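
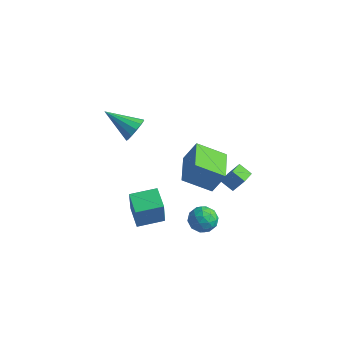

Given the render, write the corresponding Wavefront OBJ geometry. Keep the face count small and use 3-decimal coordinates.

v -1.107 -3.533 -1.968
v -0.945 -3.856 -0.317
v -0.126 -2.418 -1.846
v 0.036 -2.742 -0.195
v -0.136 -4.358 -2.225
v 0.026 -4.682 -0.574
v 0.845 -3.244 -2.103
v 1.007 -3.567 -0.452
v -2.422 -1.146 2.064
v -2.04 -1.549 2.626
v -4.138 -1.474 2.996
v -2.048 -1.125 2.759
v -2.175 -0.707 2.672
v -2.381 -0.429 2.392
v -2.599 -0.378 2.008
v -2.762 -0.572 1.641
v -2.816 -0.947 1.409
v -2.746 -1.386 1.384
v -2.572 -1.749 1.576
v -2.351 -1.92 1.922
v -2.153 -1.846 2.313
v -2.108 2.853 -3.616
v -1.528 3.284 -2.291
v -0.674 3.675 -4.511
v -0.093 4.107 -3.186
v -1.047 1.113 -3.514
v -0.466 1.545 -2.189
v 0.388 1.936 -4.409
v 0.968 2.367 -3.084
v 1.693 -1.882 -2.031
v 2.209 -1.792 -2.689
v 2.691 -2.488 -1.331
v 3.207 -2.398 -1.989
v 2.958 -1.722 -1.554
v 2.341 -1.348 -1.986
v 2.559 -2.932 -2.034
v 1.942 -2.558 -2.466
v 2.745 -2.44 -2.69
v 2.991 -1.693 -2.394
v 1.909 -2.587 -1.626
v 2.155 -1.84 -1.33
v 1.863 -1.784 -2.421
v 3.037 -2.496 -1.599
v 2.89 -2.099 -1.343
v 3.193 -2.046 -1.73
v 1.941 -1.523 -2.008
v 2.244 -1.47 -2.395
v 2.684 -1.429 -1.728
v 2.656 -2.81 -1.625
v 2.959 -2.757 -2.012
v 1.707 -2.234 -2.29
v 2.01 -2.181 -2.677
v 2.216 -2.851 -2.292
v 2.482 -2.112 -2.809
v 3.068 -2.468 -2.398
v 2.687 -2.782 -2.424
v 2.325 -2.562 -2.678
v 2.626 -1.672 -2.635
v 3.213 -2.028 -2.223
v 3.066 -1.632 -1.968
v 2.704 -1.411 -2.222
v 2.941 -2.054 -2.636
v 1.687 -2.252 -1.797
v 2.274 -2.608 -1.385
v 2.196 -2.869 -1.798
v 1.834 -2.648 -2.052
v 1.832 -1.812 -1.622
v 2.418 -2.168 -1.211
v 2.575 -1.718 -1.342
v 2.213 -1.498 -1.596
v 1.959 -2.226 -1.384
v 1.229 1.434 -2.544
v 1.82 1.633 -1.507
v 1.138 2.282 -2.655
v 1.729 2.481 -1.617
v 1.991 1.459 -2.983
v 2.582 1.658 -1.945
v 1.9 2.307 -3.093
v 2.491 2.506 -2.056
f 2 4 1
f 5 2 1
f 1 4 3
f 3 5 1
f 2 8 4
f 6 2 5
f 6 8 2
f 4 8 3
f 7 5 3
f 3 8 7
f 7 6 5
f 8 6 7
f 10 9 12
f 10 12 11
f 12 9 13
f 12 13 11
f 13 9 14
f 13 14 11
f 14 9 15
f 14 15 11
f 15 9 16
f 15 16 11
f 16 9 17
f 16 17 11
f 17 9 18
f 17 18 11
f 18 9 19
f 18 19 11
f 19 9 20
f 19 20 11
f 20 9 21
f 20 21 11
f 21 9 10
f 21 10 11
f 23 25 22
f 26 23 22
f 22 25 24
f 24 26 22
f 23 29 25
f 27 23 26
f 27 29 23
f 25 29 24
f 28 26 24
f 24 29 28
f 28 27 26
f 29 27 28
f 30 67 46
f 67 41 70
f 46 70 35
f 67 70 46
f 30 46 42
f 46 35 47
f 42 47 31
f 46 47 42
f 30 42 51
f 42 31 52
f 51 52 37
f 42 52 51
f 30 51 63
f 51 37 66
f 63 66 40
f 51 66 63
f 30 63 67
f 63 40 71
f 67 71 41
f 63 71 67
f 31 47 58
f 47 35 61
f 58 61 39
f 47 61 58
f 35 70 48
f 70 41 69
f 48 69 34
f 70 69 48
f 41 71 68
f 71 40 64
f 68 64 32
f 71 64 68
f 40 66 65
f 66 37 53
f 65 53 36
f 66 53 65
f 37 52 57
f 52 31 54
f 57 54 38
f 52 54 57
f 33 59 45
f 59 39 60
f 45 60 34
f 59 60 45
f 33 45 43
f 45 34 44
f 43 44 32
f 45 44 43
f 33 43 50
f 43 32 49
f 50 49 36
f 43 49 50
f 33 50 55
f 50 36 56
f 55 56 38
f 50 56 55
f 33 55 59
f 55 38 62
f 59 62 39
f 55 62 59
f 34 60 48
f 60 39 61
f 48 61 35
f 60 61 48
f 32 44 68
f 44 34 69
f 68 69 41
f 44 69 68
f 36 49 65
f 49 32 64
f 65 64 40
f 49 64 65
f 38 56 57
f 56 36 53
f 57 53 37
f 56 53 57
f 39 62 58
f 62 38 54
f 58 54 31
f 62 54 58
f 73 75 72
f 76 73 72
f 72 75 74
f 74 76 72
f 73 79 75
f 77 73 76
f 77 79 73
f 75 79 74
f 78 76 74
f 74 79 78
f 78 77 76
f 79 77 78



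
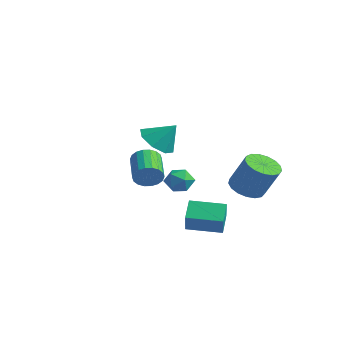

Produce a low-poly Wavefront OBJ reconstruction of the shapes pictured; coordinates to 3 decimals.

v -2.144 1.706 -1.379
v -1.364 1.54 -1.522
v -2.456 0.46 -1.638
v -1.676 0.294 -1.781
v -1.922 0.463 -1.028
v -1.73 1.233 -0.869
v -2.09 0.767 -2.291
v -1.898 1.537 -2.132
v -1.331 0.96 -2.086
v -1.228 0.772 -1.306
v -2.592 1.228 -1.854
v -2.489 1.04 -1.074
v 2.161 1.635 -0.947
v 2.977 1.418 -1.337
v 3.835 1.668 0.317
v 3.019 1.885 0.707
v 2.948 1.859 -1.389
v 3.806 2.109 0.265
v 2.739 2.249 -1.339
v 3.597 2.499 0.315
v 2.398 2.498 -1.2
v 3.255 2.748 0.454
v 2.002 2.55 -1.003
v 2.86 2.799 0.652
v 1.643 2.392 -0.792
v 2.5 2.641 0.862
v 1.402 2.06 -0.618
v 2.26 2.31 1.036
v 1.336 1.632 -0.519
v 2.193 1.881 1.136
v 1.458 1.204 -0.518
v 2.316 1.453 1.137
v 1.742 0.875 -0.615
v 2.599 1.124 1.039
v 2.121 0.72 -0.788
v 2.979 0.969 0.866
v 2.51 0.775 -0.998
v 3.368 1.024 0.656
v 2.819 1.027 -1.196
v 3.676 1.276 0.458
v -1.908 -0.909 -0.873
v -1.459 -0.639 -0.322
v -2.744 0.259 0.284
v -3.192 -0.011 -0.267
v -1.418 -0.413 -0.57
v -2.703 0.485 0.036
v -1.474 -0.285 -0.878
v -2.759 0.613 -0.272
v -1.616 -0.28 -1.185
v -2.9 0.617 -0.579
v -1.815 -0.401 -1.43
v -3.1 0.497 -0.825
v -2.033 -0.621 -1.565
v -3.318 0.276 -0.959
v -2.226 -0.899 -1.563
v -3.511 -0.002 -0.957
v -2.356 -1.179 -1.424
v -3.641 -0.281 -0.818
v -2.397 -1.405 -1.176
v -3.682 -0.507 -0.57
v -2.341 -1.533 -0.868
v -3.626 -0.635 -0.262
v -2.2 -1.537 -0.561
v -3.484 -0.64 0.045
v -2 -1.417 -0.315
v -3.285 -0.519 0.29
v -1.782 -1.196 -0.181
v -3.067 -0.299 0.425
v -1.589 -0.918 -0.183
v -2.874 -0.021 0.423
v 0.868 -0.982 -3.355
v 0.248 -0.226 -2.658
v 2.146 0.204 -3.503
v 1.526 0.96 -2.806
v 1.454 -1.48 -2.294
v 0.834 -0.724 -1.597
v 2.732 -0.294 -2.442
v 2.112 0.462 -1.745
v 2.093 -3.671 3.231
v 2.662 -3.205 2.583
v 2.787 -3.129 4.229
v 2.062 -2.801 2.781
v 1.48 -2.907 3.242
v 1.258 -3.46 3.698
v 1.525 -4.136 3.88
v 2.125 -4.541 3.682
v 2.706 -4.435 3.22
v 2.929 -3.882 2.765
f 1 12 6
f 1 6 2
f 1 2 8
f 1 8 11
f 1 11 12
f 2 6 10
f 6 12 5
f 12 11 3
f 11 8 7
f 8 2 9
f 4 10 5
f 4 5 3
f 4 3 7
f 4 7 9
f 4 9 10
f 5 10 6
f 3 5 12
f 7 3 11
f 9 7 8
f 10 9 2
f 14 13 17
f 14 17 15
f 15 17 18
f 15 18 16
f 17 13 19
f 17 19 18
f 18 19 20
f 18 20 16
f 19 13 21
f 19 21 20
f 20 21 22
f 20 22 16
f 21 13 23
f 21 23 22
f 22 23 24
f 22 24 16
f 23 13 25
f 23 25 24
f 24 25 26
f 24 26 16
f 25 13 27
f 25 27 26
f 26 27 28
f 26 28 16
f 27 13 29
f 27 29 28
f 28 29 30
f 28 30 16
f 29 13 31
f 29 31 30
f 30 31 32
f 30 32 16
f 31 13 33
f 31 33 32
f 32 33 34
f 32 34 16
f 33 13 35
f 33 35 34
f 34 35 36
f 34 36 16
f 35 13 37
f 35 37 36
f 36 37 38
f 36 38 16
f 37 13 39
f 37 39 38
f 38 39 40
f 38 40 16
f 39 13 14
f 39 14 40
f 40 14 15
f 40 15 16
f 42 41 45
f 42 45 43
f 43 45 46
f 43 46 44
f 45 41 47
f 45 47 46
f 46 47 48
f 46 48 44
f 47 41 49
f 47 49 48
f 48 49 50
f 48 50 44
f 49 41 51
f 49 51 50
f 50 51 52
f 50 52 44
f 51 41 53
f 51 53 52
f 52 53 54
f 52 54 44
f 53 41 55
f 53 55 54
f 54 55 56
f 54 56 44
f 55 41 57
f 55 57 56
f 56 57 58
f 56 58 44
f 57 41 59
f 57 59 58
f 58 59 60
f 58 60 44
f 59 41 61
f 59 61 60
f 60 61 62
f 60 62 44
f 61 41 63
f 61 63 62
f 62 63 64
f 62 64 44
f 63 41 65
f 63 65 64
f 64 65 66
f 64 66 44
f 65 41 67
f 65 67 66
f 66 67 68
f 66 68 44
f 67 41 69
f 67 69 68
f 68 69 70
f 68 70 44
f 69 41 42
f 69 42 70
f 70 42 43
f 70 43 44
f 72 74 71
f 75 72 71
f 71 74 73
f 73 75 71
f 72 78 74
f 76 72 75
f 76 78 72
f 74 78 73
f 77 75 73
f 73 78 77
f 77 76 75
f 78 76 77
f 80 79 82
f 80 82 81
f 82 79 83
f 82 83 81
f 83 79 84
f 83 84 81
f 84 79 85
f 84 85 81
f 85 79 86
f 85 86 81
f 86 79 87
f 86 87 81
f 87 79 88
f 87 88 81
f 88 79 80
f 88 80 81



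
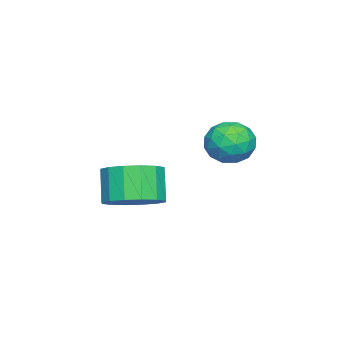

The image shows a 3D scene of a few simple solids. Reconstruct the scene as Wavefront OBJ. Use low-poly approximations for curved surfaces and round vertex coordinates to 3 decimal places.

v -2.511 3.272 0.27
v -1.907 2.805 0.193
v -3.233 2.295 0.527
v -2.629 1.828 0.45
v -2.666 2.313 1.044
v -2.219 2.917 0.885
v -2.921 2.183 -0.165
v -2.474 2.787 -0.324
v -2.16 2.132 -0.076
v -2.002 2.212 0.671
v -3.138 2.888 0.049
v -2.98 2.968 0.796
v -2.146 3.124 0.209
v -2.994 1.976 0.511
v -3.016 2.261 0.86
v -2.661 1.986 0.815
v -2.329 3.19 0.615
v -1.974 2.916 0.57
v -2.42 2.626 1.07
v -3.166 2.184 0.15
v -2.811 1.91 0.105
v -2.479 3.114 -0.095
v -2.124 2.839 -0.14
v -2.72 2.474 -0.35
v -1.939 2.454 0.005
v -2.364 1.88 0.157
v -2.535 2.089 -0.205
v -2.273 2.444 -0.298
v -1.847 2.501 0.444
v -2.271 1.927 0.596
v -2.292 2.212 0.945
v -2.03 2.567 0.851
v -1.995 2.106 0.286
v -2.869 3.173 0.124
v -3.293 2.599 0.276
v -3.11 2.533 -0.131
v -2.848 2.888 -0.225
v -2.776 3.22 0.563
v -3.201 2.646 0.715
v -2.867 2.656 1.018
v -2.605 3.011 0.925
v -3.145 2.994 0.434
v -2.352 -0.17 -2.266
v -1.728 0.324 -1.804
v -2.284 0.065 -0.773
v -2.908 -0.43 -1.234
v -2.073 0.633 -1.913
v -2.63 0.374 -0.882
v -2.494 0.726 -2.117
v -3.05 0.467 -1.086
v -2.876 0.58 -2.36
v -3.433 0.32 -1.329
v -3.118 0.232 -2.578
v -3.674 -0.027 -1.547
v -3.154 -0.224 -2.712
v -3.711 -0.483 -1.681
v -2.976 -0.665 -2.727
v -3.532 -0.924 -1.696
v -2.63 -0.974 -2.618
v -3.187 -1.233 -1.587
v -2.21 -1.067 -2.414
v -2.766 -1.326 -1.383
v -1.827 -0.92 -2.171
v -2.384 -1.18 -1.14
v -1.586 -0.573 -1.953
v -2.142 -0.832 -0.922
v -1.549 -0.117 -1.819
v -2.106 -0.376 -0.788
f 1 38 17
f 38 12 41
f 17 41 6
f 38 41 17
f 1 17 13
f 17 6 18
f 13 18 2
f 17 18 13
f 1 13 22
f 13 2 23
f 22 23 8
f 13 23 22
f 1 22 34
f 22 8 37
f 34 37 11
f 22 37 34
f 1 34 38
f 34 11 42
f 38 42 12
f 34 42 38
f 2 18 29
f 18 6 32
f 29 32 10
f 18 32 29
f 6 41 19
f 41 12 40
f 19 40 5
f 41 40 19
f 12 42 39
f 42 11 35
f 39 35 3
f 42 35 39
f 11 37 36
f 37 8 24
f 36 24 7
f 37 24 36
f 8 23 28
f 23 2 25
f 28 25 9
f 23 25 28
f 4 30 16
f 30 10 31
f 16 31 5
f 30 31 16
f 4 16 14
f 16 5 15
f 14 15 3
f 16 15 14
f 4 14 21
f 14 3 20
f 21 20 7
f 14 20 21
f 4 21 26
f 21 7 27
f 26 27 9
f 21 27 26
f 4 26 30
f 26 9 33
f 30 33 10
f 26 33 30
f 5 31 19
f 31 10 32
f 19 32 6
f 31 32 19
f 3 15 39
f 15 5 40
f 39 40 12
f 15 40 39
f 7 20 36
f 20 3 35
f 36 35 11
f 20 35 36
f 9 27 28
f 27 7 24
f 28 24 8
f 27 24 28
f 10 33 29
f 33 9 25
f 29 25 2
f 33 25 29
f 44 43 47
f 44 47 45
f 45 47 48
f 45 48 46
f 47 43 49
f 47 49 48
f 48 49 50
f 48 50 46
f 49 43 51
f 49 51 50
f 50 51 52
f 50 52 46
f 51 43 53
f 51 53 52
f 52 53 54
f 52 54 46
f 53 43 55
f 53 55 54
f 54 55 56
f 54 56 46
f 55 43 57
f 55 57 56
f 56 57 58
f 56 58 46
f 57 43 59
f 57 59 58
f 58 59 60
f 58 60 46
f 59 43 61
f 59 61 60
f 60 61 62
f 60 62 46
f 61 43 63
f 61 63 62
f 62 63 64
f 62 64 46
f 63 43 65
f 63 65 64
f 64 65 66
f 64 66 46
f 65 43 67
f 65 67 66
f 66 67 68
f 66 68 46
f 67 43 44
f 67 44 68
f 68 44 45
f 68 45 46



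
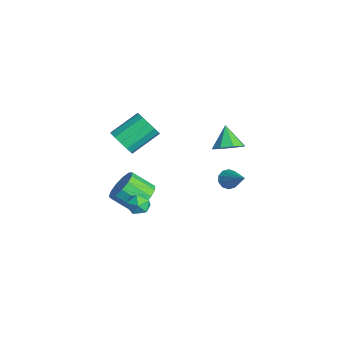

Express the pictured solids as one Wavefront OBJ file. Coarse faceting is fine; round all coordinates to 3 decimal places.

v 0.491 2.471 2.124
v 0.991 3.179 2.513
v -0.511 2.569 3.236
v 0.492 3.418 2.042
v -0.008 3.102 1.619
v -0.215 2.417 1.492
v -0.009 1.763 1.735
v 0.491 1.525 2.207
v 0.991 1.841 2.63
v 1.198 2.526 2.757
v -1.182 3.023 -2.109
v -0.803 2.532 -2.388
v 0.342 3.497 -0.871
v -0.737 2.887 -2.605
v -0.841 3.293 -2.632
v -1.076 3.596 -2.459
v -1.351 3.68 -2.153
v -1.561 3.514 -1.83
v -1.627 3.16 -1.613
v -1.523 2.753 -1.586
v -1.289 2.45 -1.758
v -1.014 2.366 -2.065
v 0.437 -2.337 -1.311
v 1.345 -2.86 -1.374
v 0.751 -4.007 -0.412
v -0.157 -3.483 -0.349
v 1.394 -2.497 -0.91
v 0.8 -3.643 0.052
v 1.14 -2.082 -0.573
v 0.545 -3.228 0.389
v 0.662 -1.748 -0.471
v 0.068 -2.894 0.491
v 0.113 -1.602 -0.635
v -0.481 -2.748 0.327
v -0.333 -1.688 -1.014
v -0.928 -2.834 -0.052
v -0.535 -1.981 -1.487
v -1.129 -3.127 -0.525
v -0.428 -2.387 -1.904
v -1.022 -3.533 -0.942
v -0.046 -2.777 -2.133
v -0.64 -3.923 -1.171
v 0.489 -3.027 -2.101
v -0.105 -4.173 -1.139
v 1.008 -3.058 -1.818
v 0.413 -4.204 -0.856
v -3.717 -2.591 0.276
v -2.784 -2.485 0.478
v -3.211 -0.764 1.546
v -4.143 -0.869 1.344
v -2.871 -2.219 0.015
v -3.298 -0.498 1.083
v -3.226 -2.071 -0.365
v -3.653 -0.35 0.703
v -3.737 -2.088 -0.542
v -4.164 -0.367 0.526
v -4.242 -2.265 -0.459
v -4.668 -0.544 0.609
v -4.579 -2.545 -0.142
v -5.006 -0.824 0.925
v -4.643 -2.839 0.307
v -5.07 -1.118 1.375
v -4.413 -3.055 0.746
v -4.84 -1.334 1.814
v -3.962 -3.123 1.037
v -4.388 -1.402 2.104
v -3.432 -3.022 1.085
v -3.859 -1.301 2.153
v -2.994 -2.784 0.877
v -3.42 -1.063 1.945
v 3.022 -3.235 0.753
v 3.565 -2.738 0.876
v 3.635 -4.062 1.384
v 4.178 -3.565 1.507
v 3.511 -3.477 1.83
v 3.132 -2.966 1.44
v 4.068 -3.834 0.82
v 3.689 -3.323 0.43
v 4.211 -3.108 0.918
v 3.867 -2.887 1.542
v 3.333 -3.913 0.718
v 2.989 -3.692 1.342
f 2 1 4
f 2 4 3
f 4 1 5
f 4 5 3
f 5 1 6
f 5 6 3
f 6 1 7
f 6 7 3
f 7 1 8
f 7 8 3
f 8 1 9
f 8 9 3
f 9 1 10
f 9 10 3
f 10 1 2
f 10 2 3
f 12 11 14
f 12 14 13
f 14 11 15
f 14 15 13
f 15 11 16
f 15 16 13
f 16 11 17
f 16 17 13
f 17 11 18
f 17 18 13
f 18 11 19
f 18 19 13
f 19 11 20
f 19 20 13
f 20 11 21
f 20 21 13
f 21 11 22
f 21 22 13
f 22 11 12
f 22 12 13
f 24 23 27
f 24 27 25
f 25 27 28
f 25 28 26
f 27 23 29
f 27 29 28
f 28 29 30
f 28 30 26
f 29 23 31
f 29 31 30
f 30 31 32
f 30 32 26
f 31 23 33
f 31 33 32
f 32 33 34
f 32 34 26
f 33 23 35
f 33 35 34
f 34 35 36
f 34 36 26
f 35 23 37
f 35 37 36
f 36 37 38
f 36 38 26
f 37 23 39
f 37 39 38
f 38 39 40
f 38 40 26
f 39 23 41
f 39 41 40
f 40 41 42
f 40 42 26
f 41 23 43
f 41 43 42
f 42 43 44
f 42 44 26
f 43 23 45
f 43 45 44
f 44 45 46
f 44 46 26
f 45 23 24
f 45 24 46
f 46 24 25
f 46 25 26
f 48 47 51
f 48 51 49
f 49 51 52
f 49 52 50
f 51 47 53
f 51 53 52
f 52 53 54
f 52 54 50
f 53 47 55
f 53 55 54
f 54 55 56
f 54 56 50
f 55 47 57
f 55 57 56
f 56 57 58
f 56 58 50
f 57 47 59
f 57 59 58
f 58 59 60
f 58 60 50
f 59 47 61
f 59 61 60
f 60 61 62
f 60 62 50
f 61 47 63
f 61 63 62
f 62 63 64
f 62 64 50
f 63 47 65
f 63 65 64
f 64 65 66
f 64 66 50
f 65 47 67
f 65 67 66
f 66 67 68
f 66 68 50
f 67 47 69
f 67 69 68
f 68 69 70
f 68 70 50
f 69 47 48
f 69 48 70
f 70 48 49
f 70 49 50
f 71 82 76
f 71 76 72
f 71 72 78
f 71 78 81
f 71 81 82
f 72 76 80
f 76 82 75
f 82 81 73
f 81 78 77
f 78 72 79
f 74 80 75
f 74 75 73
f 74 73 77
f 74 77 79
f 74 79 80
f 75 80 76
f 73 75 82
f 77 73 81
f 79 77 78
f 80 79 72



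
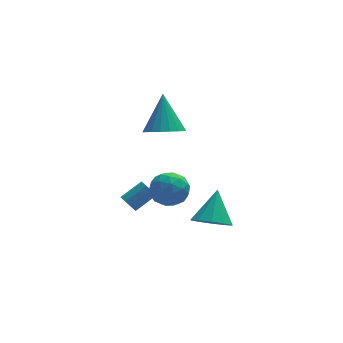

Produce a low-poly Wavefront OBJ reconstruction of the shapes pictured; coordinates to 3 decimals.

v -1.24 3.245 -3.199
v -0.934 3.019 -3.568
v 0.126 3.349 -2.89
v -0.18 3.575 -2.521
v -0.963 3.279 -3.649
v 0.097 3.609 -2.972
v -1.066 3.531 -3.61
v -0.006 3.86 -2.933
v -1.216 3.705 -3.46
v -0.156 4.035 -2.783
v -1.372 3.757 -3.241
v -0.312 4.086 -2.564
v -1.493 3.671 -3.01
v -0.433 4.001 -2.333
v -1.546 3.471 -2.83
v -0.486 3.801 -2.152
v -1.517 3.211 -2.748
v -0.457 3.541 -2.071
v -1.414 2.96 -2.787
v -0.354 3.289 -2.11
v -1.264 2.785 -2.937
v -0.204 3.115 -2.26
v -1.108 2.734 -3.156
v -0.048 3.063 -2.479
v -0.987 2.819 -3.387
v 0.073 3.149 -2.71
v 0.299 2.383 2.192
v 1.012 2.893 1.754
v 0.501 3.577 3.908
v 0.653 3.113 1.642
v 0.223 3.189 1.64
v -0.191 3.105 1.747
v -0.508 2.878 1.942
v -0.666 2.553 2.187
v -0.632 2.194 2.433
v -0.413 1.873 2.631
v -0.054 1.653 2.742
v 0.376 1.577 2.744
v 0.79 1.661 2.637
v 1.107 1.888 2.442
v 1.265 2.213 2.198
v 1.231 2.571 1.952
v -0.02 2.935 -1.264
v 0.988 2.929 -1.221
v 0.012 1.611 -2.219
v 1.02 1.605 -2.176
v 0.479 1.383 -1.353
v 0.459 2.202 -0.763
v 0.541 2.338 -2.677
v 0.521 3.157 -2.087
v 1.335 2.56 -2.095
v 1.297 1.97 -1.277
v -0.297 2.57 -2.163
v -0.335 1.98 -1.345
v 0.481 3.049 -1.159
v 0.519 1.491 -2.281
v 0.201 1.361 -1.798
v 0.794 1.358 -1.773
v 0.17 2.621 -0.89
v 0.763 2.617 -0.865
v 0.464 1.709 -0.942
v 0.237 1.923 -2.575
v 0.83 1.919 -2.55
v 0.206 3.182 -1.667
v 0.799 3.179 -1.642
v 0.536 2.831 -2.498
v 1.278 2.828 -1.647
v 1.297 2.05 -2.208
v 1.015 2.481 -2.503
v 1.003 2.962 -2.156
v 1.255 2.481 -1.166
v 1.274 1.703 -1.728
v 0.956 1.572 -1.244
v 0.945 2.053 -0.897
v 1.459 2.264 -1.68
v -0.274 2.837 -1.712
v -0.255 2.059 -2.274
v 0.055 2.487 -2.543
v 0.044 2.968 -2.196
v -0.297 2.49 -1.232
v -0.278 1.712 -1.793
v -0.003 1.578 -1.284
v -0.015 2.059 -0.937
v -0.459 2.276 -1.76
v 1.998 0.3 -2.835
v 2.823 -0.253 -2.719
v 2.542 1.4 -1.465
v 2.948 0.194 -3.128
v 2.71 0.681 -3.424
v 2.2 1.023 -3.496
v 1.613 1.088 -3.315
v 1.172 0.852 -2.951
v 1.047 0.406 -2.543
v 1.285 -0.081 -2.246
v 1.795 -0.423 -2.174
v 2.383 -0.488 -2.355
f 2 1 5
f 2 5 3
f 3 5 6
f 3 6 4
f 5 1 7
f 5 7 6
f 6 7 8
f 6 8 4
f 7 1 9
f 7 9 8
f 8 9 10
f 8 10 4
f 9 1 11
f 9 11 10
f 10 11 12
f 10 12 4
f 11 1 13
f 11 13 12
f 12 13 14
f 12 14 4
f 13 1 15
f 13 15 14
f 14 15 16
f 14 16 4
f 15 1 17
f 15 17 16
f 16 17 18
f 16 18 4
f 17 1 19
f 17 19 18
f 18 19 20
f 18 20 4
f 19 1 21
f 19 21 20
f 20 21 22
f 20 22 4
f 21 1 23
f 21 23 22
f 22 23 24
f 22 24 4
f 23 1 25
f 23 25 24
f 24 25 26
f 24 26 4
f 25 1 2
f 25 2 26
f 26 2 3
f 26 3 4
f 28 27 30
f 28 30 29
f 30 27 31
f 30 31 29
f 31 27 32
f 31 32 29
f 32 27 33
f 32 33 29
f 33 27 34
f 33 34 29
f 34 27 35
f 34 35 29
f 35 27 36
f 35 36 29
f 36 27 37
f 36 37 29
f 37 27 38
f 37 38 29
f 38 27 39
f 38 39 29
f 39 27 40
f 39 40 29
f 40 27 41
f 40 41 29
f 41 27 42
f 41 42 29
f 42 27 28
f 42 28 29
f 43 80 59
f 80 54 83
f 59 83 48
f 80 83 59
f 43 59 55
f 59 48 60
f 55 60 44
f 59 60 55
f 43 55 64
f 55 44 65
f 64 65 50
f 55 65 64
f 43 64 76
f 64 50 79
f 76 79 53
f 64 79 76
f 43 76 80
f 76 53 84
f 80 84 54
f 76 84 80
f 44 60 71
f 60 48 74
f 71 74 52
f 60 74 71
f 48 83 61
f 83 54 82
f 61 82 47
f 83 82 61
f 54 84 81
f 84 53 77
f 81 77 45
f 84 77 81
f 53 79 78
f 79 50 66
f 78 66 49
f 79 66 78
f 50 65 70
f 65 44 67
f 70 67 51
f 65 67 70
f 46 72 58
f 72 52 73
f 58 73 47
f 72 73 58
f 46 58 56
f 58 47 57
f 56 57 45
f 58 57 56
f 46 56 63
f 56 45 62
f 63 62 49
f 56 62 63
f 46 63 68
f 63 49 69
f 68 69 51
f 63 69 68
f 46 68 72
f 68 51 75
f 72 75 52
f 68 75 72
f 47 73 61
f 73 52 74
f 61 74 48
f 73 74 61
f 45 57 81
f 57 47 82
f 81 82 54
f 57 82 81
f 49 62 78
f 62 45 77
f 78 77 53
f 62 77 78
f 51 69 70
f 69 49 66
f 70 66 50
f 69 66 70
f 52 75 71
f 75 51 67
f 71 67 44
f 75 67 71
f 86 85 88
f 86 88 87
f 88 85 89
f 88 89 87
f 89 85 90
f 89 90 87
f 90 85 91
f 90 91 87
f 91 85 92
f 91 92 87
f 92 85 93
f 92 93 87
f 93 85 94
f 93 94 87
f 94 85 95
f 94 95 87
f 95 85 96
f 95 96 87
f 96 85 86
f 96 86 87



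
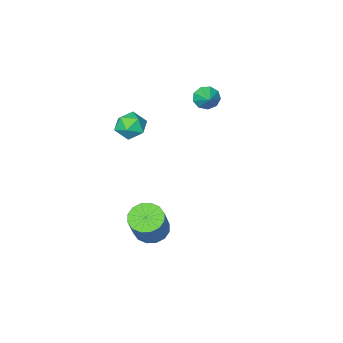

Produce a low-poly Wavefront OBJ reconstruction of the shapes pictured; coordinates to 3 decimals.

v 0.441 -0.684 2.981
v 1.143 -0.463 3.593
v 1.457 -1.437 2.087
v 2.159 -1.216 2.699
v 1.476 -1.835 2.957
v 0.848 -1.37 3.509
v 1.752 -0.53 2.171
v 1.124 -0.065 2.723
v 1.953 -0.368 3.092
v 1.783 -1.175 3.578
v 0.817 -0.725 2.102
v 0.647 -1.532 2.588
v 2.689 2.834 -2.379
v 3.348 3.326 -2.894
v 4.191 4.057 -1.115
v 3.531 3.566 -0.601
v 2.961 3.643 -2.841
v 3.804 4.374 -1.062
v 2.502 3.743 -2.664
v 3.345 4.474 -0.885
v 2.093 3.599 -2.412
v 2.936 4.33 -0.633
v 1.843 3.251 -2.15
v 2.686 3.982 -0.371
v 1.82 2.791 -1.95
v 2.663 3.522 -0.171
v 2.029 2.343 -1.865
v 2.872 3.074 -0.086
v 2.416 2.026 -1.918
v 3.259 2.757 -0.139
v 2.875 1.926 -2.095
v 3.718 2.657 -0.316
v 3.284 2.07 -2.347
v 4.127 2.801 -0.568
v 3.534 2.418 -2.609
v 4.377 3.149 -0.83
v 3.557 2.878 -2.809
v 4.4 3.609 -1.03
v -3.697 -1.004 2.933
v -3.141 -0.984 2.4
v -3.163 -0.016 3.527
v -3.544 -0.677 2.253
v -4.018 -0.524 2.423
v -4.342 -0.595 2.832
v -4.364 -0.857 3.289
v -4.074 -1.188 3.578
v -3.608 -1.433 3.566
v -3.183 -1.477 3.258
v -2.999 -1.299 2.797
f 1 12 6
f 1 6 2
f 1 2 8
f 1 8 11
f 1 11 12
f 2 6 10
f 6 12 5
f 12 11 3
f 11 8 7
f 8 2 9
f 4 10 5
f 4 5 3
f 4 3 7
f 4 7 9
f 4 9 10
f 5 10 6
f 3 5 12
f 7 3 11
f 9 7 8
f 10 9 2
f 14 13 17
f 14 17 15
f 15 17 18
f 15 18 16
f 17 13 19
f 17 19 18
f 18 19 20
f 18 20 16
f 19 13 21
f 19 21 20
f 20 21 22
f 20 22 16
f 21 13 23
f 21 23 22
f 22 23 24
f 22 24 16
f 23 13 25
f 23 25 24
f 24 25 26
f 24 26 16
f 25 13 27
f 25 27 26
f 26 27 28
f 26 28 16
f 27 13 29
f 27 29 28
f 28 29 30
f 28 30 16
f 29 13 31
f 29 31 30
f 30 31 32
f 30 32 16
f 31 13 33
f 31 33 32
f 32 33 34
f 32 34 16
f 33 13 35
f 33 35 34
f 34 35 36
f 34 36 16
f 35 13 37
f 35 37 36
f 36 37 38
f 36 38 16
f 37 13 14
f 37 14 38
f 38 14 15
f 38 15 16
f 40 39 42
f 40 42 41
f 42 39 43
f 42 43 41
f 43 39 44
f 43 44 41
f 44 39 45
f 44 45 41
f 45 39 46
f 45 46 41
f 46 39 47
f 46 47 41
f 47 39 48
f 47 48 41
f 48 39 49
f 48 49 41
f 49 39 40
f 49 40 41



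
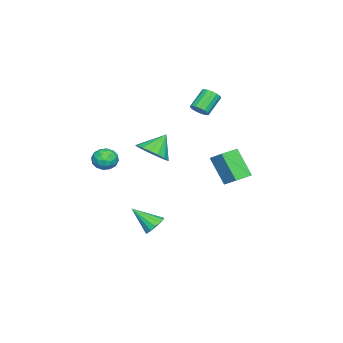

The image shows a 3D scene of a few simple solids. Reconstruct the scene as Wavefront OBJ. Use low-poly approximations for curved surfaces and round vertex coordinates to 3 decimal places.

v -0.261 3.409 -1.161
v -0.802 2.321 0.503
v 0.245 4.301 -0.413
v -0.296 3.214 1.251
v 0.776 2.846 -1.191
v 0.235 1.759 0.473
v 1.282 3.739 -0.443
v 0.741 2.651 1.221
v -2.145 0.19 2.998
v -1.738 0.12 3.473
v -2.808 0.459 4.438
v -3.215 0.53 3.962
v -1.713 0.411 3.399
v -2.783 0.75 4.364
v -1.787 0.652 3.233
v -2.856 0.991 4.198
v -1.942 0.787 3.013
v -3.012 1.126 3.978
v -2.145 0.785 2.789
v -3.214 1.124 3.754
v -2.347 0.647 2.613
v -3.417 0.986 3.578
v -2.503 0.404 2.525
v -3.573 0.744 3.49
v -2.577 0.113 2.546
v -3.647 0.452 3.511
v -2.552 -0.161 2.67
v -3.622 0.178 3.634
v -2.434 -0.354 2.869
v -3.504 -0.015 3.833
v -2.25 -0.423 3.097
v -3.32 -0.084 4.062
v -2.041 -0.351 3.303
v -3.111 -0.012 4.268
v -1.857 -0.155 3.439
v -2.927 0.184 4.403
v 2.274 -0.776 -4.56
v 2.959 -0.953 -4.836
v 2.386 -2.184 -3.38
v 3.03 -0.701 -4.542
v 2.898 -0.469 -4.253
v 2.598 -0.32 -4.046
v 2.212 -0.293 -3.977
v 1.842 -0.395 -4.064
v 1.588 -0.6 -4.283
v 1.518 -0.851 -4.577
v 1.65 -1.083 -4.867
v 1.949 -1.233 -5.073
v 2.335 -1.26 -5.143
v 2.705 -1.157 -5.056
v 2.431 -3.122 -0.062
v 3.095 -3.62 -0.089
v 1.885 -3.9 0.889
v 2.549 -4.398 0.862
v 2.62 -3.63 1.168
v 2.956 -3.149 0.581
v 2.024 -4.371 0.219
v 2.36 -3.89 -0.368
v 2.843 -4.392 0.084
v 3.211 -3.934 0.671
v 1.769 -3.586 0.129
v 2.137 -3.128 0.716
v 2.81 -3.302 -0.159
v 2.17 -4.218 0.959
v 2.211 -3.766 1.139
v 2.601 -4.059 1.123
v 2.729 -3.025 0.235
v 3.12 -3.318 0.219
v 2.84 -3.324 0.958
v 1.86 -4.202 0.581
v 2.251 -4.495 0.565
v 2.379 -3.461 -0.323
v 2.769 -3.754 -0.339
v 2.14 -4.196 -0.158
v 3.053 -4.049 -0.073
v 2.732 -4.507 0.486
v 2.423 -4.491 0.108
v 2.621 -4.208 -0.237
v 3.269 -3.78 0.272
v 2.949 -4.238 0.831
v 2.99 -3.786 1.011
v 3.188 -3.503 0.666
v 3.121 -4.234 0.374
v 2.031 -3.282 -0.031
v 1.711 -3.74 0.528
v 1.792 -4.017 0.134
v 1.99 -3.734 -0.211
v 2.248 -3.013 0.314
v 1.927 -3.471 0.873
v 2.359 -3.312 1.037
v 2.557 -3.029 0.692
v 1.859 -3.286 0.426
v 4.284 -0.094 2.407
v 5.04 -0.364 3.129
v 3.376 0.374 3.533
v 5.15 0.128 3.013
v 5.061 0.569 2.758
v 4.794 0.858 2.423
v 4.41 0.929 2.084
v 3.997 0.766 1.819
v 3.65 0.406 1.689
v 3.448 -0.069 1.723
v 3.437 -0.549 1.914
v 3.621 -0.925 2.218
v 3.956 -1.111 2.565
v 4.366 -1.063 2.876
v 4.757 -0.794 3.079
f 2 4 1
f 5 2 1
f 1 4 3
f 3 5 1
f 2 8 4
f 6 2 5
f 6 8 2
f 4 8 3
f 7 5 3
f 3 8 7
f 7 6 5
f 8 6 7
f 10 9 13
f 10 13 11
f 11 13 14
f 11 14 12
f 13 9 15
f 13 15 14
f 14 15 16
f 14 16 12
f 15 9 17
f 15 17 16
f 16 17 18
f 16 18 12
f 17 9 19
f 17 19 18
f 18 19 20
f 18 20 12
f 19 9 21
f 19 21 20
f 20 21 22
f 20 22 12
f 21 9 23
f 21 23 22
f 22 23 24
f 22 24 12
f 23 9 25
f 23 25 24
f 24 25 26
f 24 26 12
f 25 9 27
f 25 27 26
f 26 27 28
f 26 28 12
f 27 9 29
f 27 29 28
f 28 29 30
f 28 30 12
f 29 9 31
f 29 31 30
f 30 31 32
f 30 32 12
f 31 9 33
f 31 33 32
f 32 33 34
f 32 34 12
f 33 9 35
f 33 35 34
f 34 35 36
f 34 36 12
f 35 9 10
f 35 10 36
f 36 10 11
f 36 11 12
f 38 37 40
f 38 40 39
f 40 37 41
f 40 41 39
f 41 37 42
f 41 42 39
f 42 37 43
f 42 43 39
f 43 37 44
f 43 44 39
f 44 37 45
f 44 45 39
f 45 37 46
f 45 46 39
f 46 37 47
f 46 47 39
f 47 37 48
f 47 48 39
f 48 37 49
f 48 49 39
f 49 37 50
f 49 50 39
f 50 37 38
f 50 38 39
f 51 88 67
f 88 62 91
f 67 91 56
f 88 91 67
f 51 67 63
f 67 56 68
f 63 68 52
f 67 68 63
f 51 63 72
f 63 52 73
f 72 73 58
f 63 73 72
f 51 72 84
f 72 58 87
f 84 87 61
f 72 87 84
f 51 84 88
f 84 61 92
f 88 92 62
f 84 92 88
f 52 68 79
f 68 56 82
f 79 82 60
f 68 82 79
f 56 91 69
f 91 62 90
f 69 90 55
f 91 90 69
f 62 92 89
f 92 61 85
f 89 85 53
f 92 85 89
f 61 87 86
f 87 58 74
f 86 74 57
f 87 74 86
f 58 73 78
f 73 52 75
f 78 75 59
f 73 75 78
f 54 80 66
f 80 60 81
f 66 81 55
f 80 81 66
f 54 66 64
f 66 55 65
f 64 65 53
f 66 65 64
f 54 64 71
f 64 53 70
f 71 70 57
f 64 70 71
f 54 71 76
f 71 57 77
f 76 77 59
f 71 77 76
f 54 76 80
f 76 59 83
f 80 83 60
f 76 83 80
f 55 81 69
f 81 60 82
f 69 82 56
f 81 82 69
f 53 65 89
f 65 55 90
f 89 90 62
f 65 90 89
f 57 70 86
f 70 53 85
f 86 85 61
f 70 85 86
f 59 77 78
f 77 57 74
f 78 74 58
f 77 74 78
f 60 83 79
f 83 59 75
f 79 75 52
f 83 75 79
f 94 93 96
f 94 96 95
f 96 93 97
f 96 97 95
f 97 93 98
f 97 98 95
f 98 93 99
f 98 99 95
f 99 93 100
f 99 100 95
f 100 93 101
f 100 101 95
f 101 93 102
f 101 102 95
f 102 93 103
f 102 103 95
f 103 93 104
f 103 104 95
f 104 93 105
f 104 105 95
f 105 93 106
f 105 106 95
f 106 93 107
f 106 107 95
f 107 93 94
f 107 94 95



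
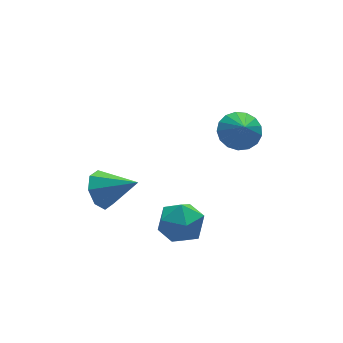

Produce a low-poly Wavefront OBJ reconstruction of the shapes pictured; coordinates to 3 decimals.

v -0.061 -3.046 -1.968
v 0.741 -3.918 -1.89
v -1.161 -3.942 -0.67
v -0.359 -4.814 -0.592
v -0.103 -3.732 -0.173
v 0.577 -3.179 -0.975
v -0.997 -4.681 -1.585
v -0.317 -4.128 -2.387
v 0.163 -4.929 -1.653
v 0.716 -4.342 -0.78
v -1.136 -3.518 -1.78
v -0.583 -2.931 -0.907
v 2.992 -3.084 3.264
v 3.914 -2.809 3.572
v 2.888 -3.736 4.156
v 3.622 -2.483 3.777
v 3.185 -2.295 3.864
v 2.705 -2.287 3.814
v 2.29 -2.461 3.638
v 2.036 -2.779 3.376
v 2.001 -3.166 3.089
v 2.193 -3.534 2.841
v 2.568 -3.799 2.691
v 3.04 -3.9 2.672
v 3.502 -3.814 2.788
v 3.846 -3.561 3.014
v 3.995 -3.198 3.297
v -2.047 0.658 -2.353
v -1.629 0.311 -3.275
v -0.713 -0.458 -1.327
v -1.267 0.994 -3.003
v -1.362 1.48 -2.351
v -1.858 1.484 -1.7
v -2.466 1.005 -1.431
v -2.828 0.323 -1.703
v -2.733 -0.163 -2.355
v -2.236 -0.168 -3.006
f 1 12 6
f 1 6 2
f 1 2 8
f 1 8 11
f 1 11 12
f 2 6 10
f 6 12 5
f 12 11 3
f 11 8 7
f 8 2 9
f 4 10 5
f 4 5 3
f 4 3 7
f 4 7 9
f 4 9 10
f 5 10 6
f 3 5 12
f 7 3 11
f 9 7 8
f 10 9 2
f 14 13 16
f 14 16 15
f 16 13 17
f 16 17 15
f 17 13 18
f 17 18 15
f 18 13 19
f 18 19 15
f 19 13 20
f 19 20 15
f 20 13 21
f 20 21 15
f 21 13 22
f 21 22 15
f 22 13 23
f 22 23 15
f 23 13 24
f 23 24 15
f 24 13 25
f 24 25 15
f 25 13 26
f 25 26 15
f 26 13 27
f 26 27 15
f 27 13 14
f 27 14 15
f 29 28 31
f 29 31 30
f 31 28 32
f 31 32 30
f 32 28 33
f 32 33 30
f 33 28 34
f 33 34 30
f 34 28 35
f 34 35 30
f 35 28 36
f 35 36 30
f 36 28 37
f 36 37 30
f 37 28 29
f 37 29 30



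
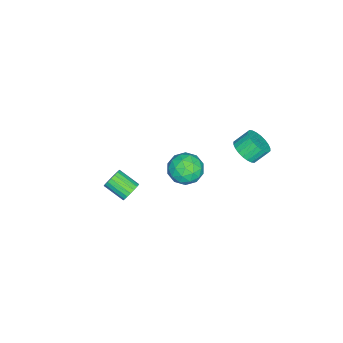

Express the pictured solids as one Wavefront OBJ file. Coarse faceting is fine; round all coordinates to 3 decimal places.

v 3.316 3.125 3.026
v 3.829 2.332 2.818
v 2.031 2.248 3.202
v 2.544 1.455 2.994
v 2.699 1.927 3.823
v 3.493 2.469 3.715
v 2.367 2.111 2.305
v 3.161 2.653 2.197
v 3.242 1.705 2.372
v 3.448 1.591 3.311
v 2.412 2.989 2.709
v 2.618 2.875 3.648
v 3.685 2.805 2.907
v 2.175 1.775 3.113
v 2.266 2.052 3.601
v 2.567 1.586 3.478
v 3.488 2.886 3.434
v 3.789 2.42 3.312
v 3.125 2.182 3.902
v 2.071 2.16 2.708
v 2.372 1.694 2.586
v 3.293 2.994 2.542
v 3.594 2.528 2.419
v 2.735 2.398 2.118
v 3.642 1.971 2.522
v 2.887 1.455 2.626
v 2.782 1.841 2.221
v 3.249 2.159 2.157
v 3.763 1.904 3.074
v 3.007 1.389 3.177
v 3.099 1.666 3.665
v 3.565 1.985 3.601
v 3.418 1.535 2.812
v 2.853 3.191 2.843
v 2.097 2.676 2.946
v 2.295 2.595 2.419
v 2.761 2.914 2.355
v 2.973 3.125 3.394
v 2.218 2.609 3.498
v 2.611 2.421 3.863
v 3.078 2.739 3.799
v 2.442 3.045 3.208
v -2.403 3.64 -0.557
v -1.955 3.262 0.045
v -2.389 3.882 0.758
v -2.837 4.26 0.157
v -1.752 3.505 -0.043
v -2.187 4.124 0.671
v -1.649 3.768 -0.209
v -2.083 4.387 0.505
v -1.661 4.012 -0.427
v -2.095 4.631 0.286
v -1.785 4.199 -0.666
v -2.219 4.818 0.048
v -2.004 4.301 -0.888
v -2.438 4.921 -0.174
v -2.283 4.303 -1.059
v -2.717 4.922 -0.346
v -2.58 4.203 -1.154
v -3.015 4.823 -0.441
v -2.851 4.018 -1.158
v -3.285 4.638 -0.445
v -3.053 3.776 -1.071
v -3.488 4.395 -0.357
v -3.157 3.513 -0.905
v -3.591 4.132 -0.191
v -3.145 3.269 -0.686
v -3.579 3.888 0.027
v -3.021 3.082 -0.448
v -3.455 3.701 0.266
v -2.802 2.979 -0.226
v -3.236 3.599 0.488
v -2.523 2.978 -0.054
v -2.957 3.597 0.659
v -2.225 3.077 0.041
v -2.66 3.697 0.754
v -0.26 -1.868 -4.107
v 0.08 -2.172 -4.556
v -0.14 -3.355 -3.922
v -0.48 -3.052 -3.473
v 0.277 -2.105 -4.362
v 0.057 -3.288 -3.728
v 0.368 -1.991 -4.117
v 0.148 -3.174 -3.484
v 0.334 -1.852 -3.87
v 0.115 -3.036 -3.237
v 0.183 -1.717 -3.671
v -0.037 -2.9 -3.037
v -0.056 -1.612 -3.557
v -0.276 -2.795 -2.924
v -0.336 -1.558 -3.552
v -0.555 -2.741 -2.919
v -0.6 -1.565 -3.658
v -0.82 -2.748 -3.024
v -0.797 -1.632 -3.852
v -1.017 -2.815 -3.218
v -0.888 -1.746 -4.096
v -1.108 -2.929 -3.463
v -0.855 -1.884 -4.343
v -1.074 -3.068 -3.71
v -0.703 -2.02 -4.543
v -0.923 -3.203 -3.909
v -0.464 -2.125 -4.656
v -0.684 -3.308 -4.023
v -0.185 -2.179 -4.661
v -0.404 -3.362 -4.028
f 1 38 17
f 38 12 41
f 17 41 6
f 38 41 17
f 1 17 13
f 17 6 18
f 13 18 2
f 17 18 13
f 1 13 22
f 13 2 23
f 22 23 8
f 13 23 22
f 1 22 34
f 22 8 37
f 34 37 11
f 22 37 34
f 1 34 38
f 34 11 42
f 38 42 12
f 34 42 38
f 2 18 29
f 18 6 32
f 29 32 10
f 18 32 29
f 6 41 19
f 41 12 40
f 19 40 5
f 41 40 19
f 12 42 39
f 42 11 35
f 39 35 3
f 42 35 39
f 11 37 36
f 37 8 24
f 36 24 7
f 37 24 36
f 8 23 28
f 23 2 25
f 28 25 9
f 23 25 28
f 4 30 16
f 30 10 31
f 16 31 5
f 30 31 16
f 4 16 14
f 16 5 15
f 14 15 3
f 16 15 14
f 4 14 21
f 14 3 20
f 21 20 7
f 14 20 21
f 4 21 26
f 21 7 27
f 26 27 9
f 21 27 26
f 4 26 30
f 26 9 33
f 30 33 10
f 26 33 30
f 5 31 19
f 31 10 32
f 19 32 6
f 31 32 19
f 3 15 39
f 15 5 40
f 39 40 12
f 15 40 39
f 7 20 36
f 20 3 35
f 36 35 11
f 20 35 36
f 9 27 28
f 27 7 24
f 28 24 8
f 27 24 28
f 10 33 29
f 33 9 25
f 29 25 2
f 33 25 29
f 44 43 47
f 44 47 45
f 45 47 48
f 45 48 46
f 47 43 49
f 47 49 48
f 48 49 50
f 48 50 46
f 49 43 51
f 49 51 50
f 50 51 52
f 50 52 46
f 51 43 53
f 51 53 52
f 52 53 54
f 52 54 46
f 53 43 55
f 53 55 54
f 54 55 56
f 54 56 46
f 55 43 57
f 55 57 56
f 56 57 58
f 56 58 46
f 57 43 59
f 57 59 58
f 58 59 60
f 58 60 46
f 59 43 61
f 59 61 60
f 60 61 62
f 60 62 46
f 61 43 63
f 61 63 62
f 62 63 64
f 62 64 46
f 63 43 65
f 63 65 64
f 64 65 66
f 64 66 46
f 65 43 67
f 65 67 66
f 66 67 68
f 66 68 46
f 67 43 69
f 67 69 68
f 68 69 70
f 68 70 46
f 69 43 71
f 69 71 70
f 70 71 72
f 70 72 46
f 71 43 73
f 71 73 72
f 72 73 74
f 72 74 46
f 73 43 75
f 73 75 74
f 74 75 76
f 74 76 46
f 75 43 44
f 75 44 76
f 76 44 45
f 76 45 46
f 78 77 81
f 78 81 79
f 79 81 82
f 79 82 80
f 81 77 83
f 81 83 82
f 82 83 84
f 82 84 80
f 83 77 85
f 83 85 84
f 84 85 86
f 84 86 80
f 85 77 87
f 85 87 86
f 86 87 88
f 86 88 80
f 87 77 89
f 87 89 88
f 88 89 90
f 88 90 80
f 89 77 91
f 89 91 90
f 90 91 92
f 90 92 80
f 91 77 93
f 91 93 92
f 92 93 94
f 92 94 80
f 93 77 95
f 93 95 94
f 94 95 96
f 94 96 80
f 95 77 97
f 95 97 96
f 96 97 98
f 96 98 80
f 97 77 99
f 97 99 98
f 98 99 100
f 98 100 80
f 99 77 101
f 99 101 100
f 100 101 102
f 100 102 80
f 101 77 103
f 101 103 102
f 102 103 104
f 102 104 80
f 103 77 105
f 103 105 104
f 104 105 106
f 104 106 80
f 105 77 78
f 105 78 106
f 106 78 79
f 106 79 80



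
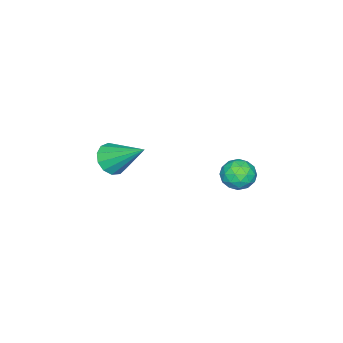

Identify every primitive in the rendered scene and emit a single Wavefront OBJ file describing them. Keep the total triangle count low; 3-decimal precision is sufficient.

v 0.512 1.019 -1.21
v 1.081 1.42 -1.478
v 1.239 0.06 -1.102
v 1.808 0.461 -1.37
v 1.528 0.616 -0.696
v 1.079 1.208 -0.762
v 1.241 0.272 -1.818
v 0.792 0.864 -1.884
v 1.532 0.958 -1.854
v 1.709 1.171 -1.161
v 0.611 0.309 -1.419
v 0.788 0.522 -0.726
v 0.733 1.304 -1.353
v 1.587 0.176 -1.227
v 1.423 0.267 -0.83
v 1.757 0.503 -0.988
v 0.731 1.179 -0.933
v 1.066 1.415 -1.091
v 1.329 0.942 -0.631
v 1.254 0.065 -1.489
v 1.589 0.301 -1.647
v 0.563 0.977 -1.592
v 0.897 1.213 -1.75
v 0.991 0.538 -1.949
v 1.332 1.268 -1.732
v 1.76 0.705 -1.669
v 1.426 0.593 -1.932
v 1.162 0.941 -1.971
v 1.437 1.393 -1.325
v 1.864 0.829 -1.261
v 1.699 0.92 -0.865
v 1.435 1.268 -0.904
v 1.701 1.122 -1.545
v 0.456 0.651 -1.319
v 0.883 0.087 -1.255
v 0.885 0.212 -1.676
v 0.621 0.56 -1.715
v 0.56 0.775 -0.911
v 0.988 0.212 -0.848
v 1.158 0.539 -0.609
v 0.894 0.887 -0.648
v 0.619 0.358 -1.035
v 1.926 -4.503 -2.081
v 2.408 -4.88 -1.597
v 1.934 -2.977 -0.899
v 2.663 -4.662 -1.881
v 2.684 -4.393 -2.228
v 2.465 -4.159 -2.528
v 2.074 -4.034 -2.687
v 1.637 -4.058 -2.653
v 1.291 -4.224 -2.437
v 1.147 -4.478 -2.109
v 1.251 -4.739 -1.771
v 1.569 -4.926 -1.532
v 2 -4.979 -1.467
f 1 38 17
f 38 12 41
f 17 41 6
f 38 41 17
f 1 17 13
f 17 6 18
f 13 18 2
f 17 18 13
f 1 13 22
f 13 2 23
f 22 23 8
f 13 23 22
f 1 22 34
f 22 8 37
f 34 37 11
f 22 37 34
f 1 34 38
f 34 11 42
f 38 42 12
f 34 42 38
f 2 18 29
f 18 6 32
f 29 32 10
f 18 32 29
f 6 41 19
f 41 12 40
f 19 40 5
f 41 40 19
f 12 42 39
f 42 11 35
f 39 35 3
f 42 35 39
f 11 37 36
f 37 8 24
f 36 24 7
f 37 24 36
f 8 23 28
f 23 2 25
f 28 25 9
f 23 25 28
f 4 30 16
f 30 10 31
f 16 31 5
f 30 31 16
f 4 16 14
f 16 5 15
f 14 15 3
f 16 15 14
f 4 14 21
f 14 3 20
f 21 20 7
f 14 20 21
f 4 21 26
f 21 7 27
f 26 27 9
f 21 27 26
f 4 26 30
f 26 9 33
f 30 33 10
f 26 33 30
f 5 31 19
f 31 10 32
f 19 32 6
f 31 32 19
f 3 15 39
f 15 5 40
f 39 40 12
f 15 40 39
f 7 20 36
f 20 3 35
f 36 35 11
f 20 35 36
f 9 27 28
f 27 7 24
f 28 24 8
f 27 24 28
f 10 33 29
f 33 9 25
f 29 25 2
f 33 25 29
f 44 43 46
f 44 46 45
f 46 43 47
f 46 47 45
f 47 43 48
f 47 48 45
f 48 43 49
f 48 49 45
f 49 43 50
f 49 50 45
f 50 43 51
f 50 51 45
f 51 43 52
f 51 52 45
f 52 43 53
f 52 53 45
f 53 43 54
f 53 54 45
f 54 43 55
f 54 55 45
f 55 43 44
f 55 44 45



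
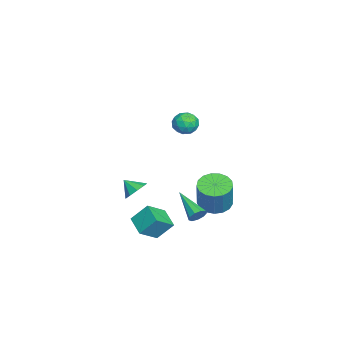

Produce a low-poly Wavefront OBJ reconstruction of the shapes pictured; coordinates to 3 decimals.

v -3.763 2.084 -4.546
v -2.873 1.64 -4.911
v -2.046 1.691 -2.96
v -2.937 2.136 -2.594
v -2.789 2.138 -4.96
v -1.962 2.189 -3.008
v -2.928 2.624 -4.914
v -2.102 2.675 -2.962
v -3.259 2.986 -4.783
v -2.432 3.037 -2.832
v -3.705 3.142 -4.598
v -2.878 3.193 -2.647
v -4.164 3.055 -4.401
v -3.338 3.106 -2.45
v -4.532 2.746 -4.238
v -3.705 2.797 -2.286
v -4.723 2.286 -4.144
v -3.897 2.337 -2.193
v -4.695 1.779 -4.143
v -3.868 1.83 -2.192
v -4.453 1.343 -4.234
v -3.627 1.394 -2.283
v -4.053 1.076 -4.396
v -3.227 1.127 -2.445
v -3.587 1.04 -4.593
v -2.76 1.091 -2.642
v -3.161 1.244 -4.779
v -2.334 1.295 -2.827
v -0.805 1.134 3.349
v -0.001 1.273 3.43
v -0.699 0.067 4.13
v 0.105 0.206 4.211
v -0.436 0.718 4.554
v -0.502 1.378 4.071
v -0.198 -0.038 3.489
v -0.264 0.622 3.006
v 0.374 0.549 3.517
v 0.227 1.016 4.175
v -0.927 0.324 3.385
v -1.074 0.791 4.043
v -0.412 1.297 3.321
v -0.288 0.043 4.239
v -0.606 0.344 4.441
v -0.133 0.425 4.488
v -0.706 1.359 3.698
v -0.234 1.441 3.745
v -0.49 1.114 4.406
v -0.466 -0.101 3.815
v 0.006 -0.019 3.862
v -0.567 0.915 3.072
v -0.094 0.996 3.119
v -0.21 0.226 3.154
v 0.281 0.953 3.419
v 0.343 0.326 3.879
v 0.165 0.183 3.454
v 0.126 0.571 3.17
v 0.195 1.228 3.806
v 0.257 0.6 4.265
v -0.061 0.901 4.467
v -0.1 1.289 4.183
v 0.415 0.802 3.857
v -0.957 0.74 3.295
v -0.895 0.112 3.754
v -0.6 0.051 3.377
v -0.639 0.439 3.093
v -1.043 1.014 3.681
v -0.981 0.387 4.141
v -0.826 0.769 4.39
v -0.865 1.157 4.106
v -1.115 0.538 3.703
v 1.212 1.536 -2.753
v 1.607 1.394 -2.338
v -0.252 0.344 -1.767
v 1.407 1.728 -2.231
v 1.116 1.972 -2.368
v 0.87 2.012 -2.685
v 0.784 1.829 -3.035
v 0.898 1.509 -3.252
v 1.159 1.201 -3.236
v 1.445 1.05 -2.995
v 1.622 1.127 -2.64
v 1.333 -2.232 -3.153
v 1.246 -1.285 -2.085
v 0.483 -1.351 -4.003
v 0.397 -0.404 -2.935
v 2.463 -1.596 -3.625
v 2.377 -0.649 -2.557
v 1.614 -0.715 -4.475
v 1.527 0.232 -3.407
v -1.691 -2.302 -2.682
v -1.15 -2.847 -3.022
v -2.009 -3.058 -1.978
v -0.895 -2.557 -2.596
v -1.014 -2.148 -2.21
v -1.449 -1.811 -2.045
v -1.997 -1.704 -2.178
v -2.403 -1.877 -2.546
v -2.475 -2.249 -2.978
v -2.181 -2.646 -3.272
v -1.657 -2.882 -3.289
f 2 1 5
f 2 5 3
f 3 5 6
f 3 6 4
f 5 1 7
f 5 7 6
f 6 7 8
f 6 8 4
f 7 1 9
f 7 9 8
f 8 9 10
f 8 10 4
f 9 1 11
f 9 11 10
f 10 11 12
f 10 12 4
f 11 1 13
f 11 13 12
f 12 13 14
f 12 14 4
f 13 1 15
f 13 15 14
f 14 15 16
f 14 16 4
f 15 1 17
f 15 17 16
f 16 17 18
f 16 18 4
f 17 1 19
f 17 19 18
f 18 19 20
f 18 20 4
f 19 1 21
f 19 21 20
f 20 21 22
f 20 22 4
f 21 1 23
f 21 23 22
f 22 23 24
f 22 24 4
f 23 1 25
f 23 25 24
f 24 25 26
f 24 26 4
f 25 1 27
f 25 27 26
f 26 27 28
f 26 28 4
f 27 1 2
f 27 2 28
f 28 2 3
f 28 3 4
f 29 66 45
f 66 40 69
f 45 69 34
f 66 69 45
f 29 45 41
f 45 34 46
f 41 46 30
f 45 46 41
f 29 41 50
f 41 30 51
f 50 51 36
f 41 51 50
f 29 50 62
f 50 36 65
f 62 65 39
f 50 65 62
f 29 62 66
f 62 39 70
f 66 70 40
f 62 70 66
f 30 46 57
f 46 34 60
f 57 60 38
f 46 60 57
f 34 69 47
f 69 40 68
f 47 68 33
f 69 68 47
f 40 70 67
f 70 39 63
f 67 63 31
f 70 63 67
f 39 65 64
f 65 36 52
f 64 52 35
f 65 52 64
f 36 51 56
f 51 30 53
f 56 53 37
f 51 53 56
f 32 58 44
f 58 38 59
f 44 59 33
f 58 59 44
f 32 44 42
f 44 33 43
f 42 43 31
f 44 43 42
f 32 42 49
f 42 31 48
f 49 48 35
f 42 48 49
f 32 49 54
f 49 35 55
f 54 55 37
f 49 55 54
f 32 54 58
f 54 37 61
f 58 61 38
f 54 61 58
f 33 59 47
f 59 38 60
f 47 60 34
f 59 60 47
f 31 43 67
f 43 33 68
f 67 68 40
f 43 68 67
f 35 48 64
f 48 31 63
f 64 63 39
f 48 63 64
f 37 55 56
f 55 35 52
f 56 52 36
f 55 52 56
f 38 61 57
f 61 37 53
f 57 53 30
f 61 53 57
f 72 71 74
f 72 74 73
f 74 71 75
f 74 75 73
f 75 71 76
f 75 76 73
f 76 71 77
f 76 77 73
f 77 71 78
f 77 78 73
f 78 71 79
f 78 79 73
f 79 71 80
f 79 80 73
f 80 71 81
f 80 81 73
f 81 71 72
f 81 72 73
f 83 85 82
f 86 83 82
f 82 85 84
f 84 86 82
f 83 89 85
f 87 83 86
f 87 89 83
f 85 89 84
f 88 86 84
f 84 89 88
f 88 87 86
f 89 87 88
f 91 90 93
f 91 93 92
f 93 90 94
f 93 94 92
f 94 90 95
f 94 95 92
f 95 90 96
f 95 96 92
f 96 90 97
f 96 97 92
f 97 90 98
f 97 98 92
f 98 90 99
f 98 99 92
f 99 90 100
f 99 100 92
f 100 90 91
f 100 91 92



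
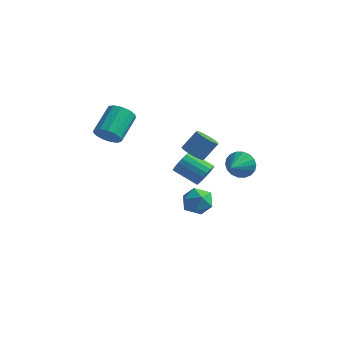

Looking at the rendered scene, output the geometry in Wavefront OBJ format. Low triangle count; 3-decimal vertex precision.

v 0.195 3.134 -1.141
v 0.592 2.961 -0.421
v -0.959 2.833 0.401
v -1.355 3.006 -0.319
v 0.565 3.334 -0.414
v -0.986 3.205 0.409
v 0.465 3.667 -0.55
v -1.086 3.539 0.272
v 0.311 3.895 -0.804
v -1.239 3.766 0.018
v 0.135 3.972 -1.125
v -1.416 3.844 -0.302
v -0.029 3.883 -1.448
v -1.58 3.755 -0.626
v -0.149 3.646 -1.711
v -1.7 3.518 -0.889
v -0.201 3.307 -1.861
v -1.752 3.179 -1.039
v -0.174 2.935 -1.869
v -1.725 2.806 -1.046
v -0.074 2.601 -1.732
v -1.625 2.473 -0.91
v 0.079 2.374 -1.478
v -1.471 2.245 -0.656
v 0.256 2.296 -1.158
v -1.295 2.168 -0.335
v 0.42 2.385 -0.834
v -1.131 2.257 -0.012
v 0.54 2.622 -0.571
v -1.011 2.494 0.251
v -0.594 3.821 -3.142
v 0.228 3.699 -3.804
v -0.648 2.121 -2.896
v 0.174 1.999 -3.558
v 0.317 2.463 -2.614
v 0.35 3.514 -2.765
v -0.77 2.306 -3.935
v -0.737 3.357 -4.086
v 0.118 2.763 -4.294
v 0.791 2.86 -3.477
v -1.211 2.96 -3.223
v -0.538 3.057 -2.406
v 1.71 -1.12 3.285
v 2.129 -0.717 2.811
v 2.649 0.002 3.88
v 2.23 -0.4 4.355
v 1.823 -0.531 2.834
v 2.343 0.188 3.904
v 1.491 -0.479 2.961
v 2.012 0.24 4.031
v 1.209 -0.575 3.162
v 1.73 0.145 4.232
v 1.042 -0.795 3.392
v 1.563 -0.075 4.461
v 1.028 -1.089 3.597
v 1.549 -0.37 4.666
v 1.17 -1.39 3.73
v 1.691 -0.671 4.8
v 1.436 -1.63 3.762
v 1.956 -0.911 4.831
v 1.764 -1.752 3.684
v 2.285 -1.033 4.754
v 2.08 -1.73 3.515
v 2.601 -1.011 4.585
v 2.311 -1.568 3.294
v 2.832 -0.848 4.363
v 2.404 -1.303 3.07
v 2.925 -0.584 4.14
v 2.339 -0.996 2.896
v 2.859 -0.277 3.965
v -3.498 -1.605 3.457
v -2.715 -1.352 3.118
v -2.799 0.337 4.185
v -3.582 0.085 4.523
v -3.066 -1.174 2.808
v -3.15 0.516 3.875
v -3.555 -1.133 2.704
v -3.639 0.557 3.771
v -4.026 -1.241 2.839
v -4.11 0.448 3.906
v -4.329 -1.465 3.17
v -4.413 0.224 4.237
v -4.368 -1.733 3.592
v -4.452 -0.044 4.659
v -4.131 -1.961 3.971
v -4.215 -0.271 5.038
v -3.693 -2.075 4.186
v -3.777 -0.386 5.253
v -3.193 -2.04 4.17
v -3.277 -0.351 5.237
v -2.79 -1.867 3.928
v -2.874 -0.177 4.995
v -2.611 -1.61 3.535
v -2.696 0.079 4.602
v 2.459 3.151 0.428
v 2.875 2.911 -0.403
v 2.561 1.729 0.892
v 3.208 3.015 -0.156
v 3.393 3.146 0.206
v 3.392 3.279 0.612
v 3.207 3.386 0.982
v 2.873 3.447 1.242
v 2.458 3.449 1.341
v 2.042 3.392 1.259
v 1.709 3.288 1.012
v 1.525 3.156 0.65
v 1.525 3.024 0.244
v 1.71 2.917 -0.126
v 2.044 2.856 -0.386
v 2.46 2.854 -0.485
f 2 1 5
f 2 5 3
f 3 5 6
f 3 6 4
f 5 1 7
f 5 7 6
f 6 7 8
f 6 8 4
f 7 1 9
f 7 9 8
f 8 9 10
f 8 10 4
f 9 1 11
f 9 11 10
f 10 11 12
f 10 12 4
f 11 1 13
f 11 13 12
f 12 13 14
f 12 14 4
f 13 1 15
f 13 15 14
f 14 15 16
f 14 16 4
f 15 1 17
f 15 17 16
f 16 17 18
f 16 18 4
f 17 1 19
f 17 19 18
f 18 19 20
f 18 20 4
f 19 1 21
f 19 21 20
f 20 21 22
f 20 22 4
f 21 1 23
f 21 23 22
f 22 23 24
f 22 24 4
f 23 1 25
f 23 25 24
f 24 25 26
f 24 26 4
f 25 1 27
f 25 27 26
f 26 27 28
f 26 28 4
f 27 1 29
f 27 29 28
f 28 29 30
f 28 30 4
f 29 1 2
f 29 2 30
f 30 2 3
f 30 3 4
f 31 42 36
f 31 36 32
f 31 32 38
f 31 38 41
f 31 41 42
f 32 36 40
f 36 42 35
f 42 41 33
f 41 38 37
f 38 32 39
f 34 40 35
f 34 35 33
f 34 33 37
f 34 37 39
f 34 39 40
f 35 40 36
f 33 35 42
f 37 33 41
f 39 37 38
f 40 39 32
f 44 43 47
f 44 47 45
f 45 47 48
f 45 48 46
f 47 43 49
f 47 49 48
f 48 49 50
f 48 50 46
f 49 43 51
f 49 51 50
f 50 51 52
f 50 52 46
f 51 43 53
f 51 53 52
f 52 53 54
f 52 54 46
f 53 43 55
f 53 55 54
f 54 55 56
f 54 56 46
f 55 43 57
f 55 57 56
f 56 57 58
f 56 58 46
f 57 43 59
f 57 59 58
f 58 59 60
f 58 60 46
f 59 43 61
f 59 61 60
f 60 61 62
f 60 62 46
f 61 43 63
f 61 63 62
f 62 63 64
f 62 64 46
f 63 43 65
f 63 65 64
f 64 65 66
f 64 66 46
f 65 43 67
f 65 67 66
f 66 67 68
f 66 68 46
f 67 43 69
f 67 69 68
f 68 69 70
f 68 70 46
f 69 43 44
f 69 44 70
f 70 44 45
f 70 45 46
f 72 71 75
f 72 75 73
f 73 75 76
f 73 76 74
f 75 71 77
f 75 77 76
f 76 77 78
f 76 78 74
f 77 71 79
f 77 79 78
f 78 79 80
f 78 80 74
f 79 71 81
f 79 81 80
f 80 81 82
f 80 82 74
f 81 71 83
f 81 83 82
f 82 83 84
f 82 84 74
f 83 71 85
f 83 85 84
f 84 85 86
f 84 86 74
f 85 71 87
f 85 87 86
f 86 87 88
f 86 88 74
f 87 71 89
f 87 89 88
f 88 89 90
f 88 90 74
f 89 71 91
f 89 91 90
f 90 91 92
f 90 92 74
f 91 71 93
f 91 93 92
f 92 93 94
f 92 94 74
f 93 71 72
f 93 72 94
f 94 72 73
f 94 73 74
f 96 95 98
f 96 98 97
f 98 95 99
f 98 99 97
f 99 95 100
f 99 100 97
f 100 95 101
f 100 101 97
f 101 95 102
f 101 102 97
f 102 95 103
f 102 103 97
f 103 95 104
f 103 104 97
f 104 95 105
f 104 105 97
f 105 95 106
f 105 106 97
f 106 95 107
f 106 107 97
f 107 95 108
f 107 108 97
f 108 95 109
f 108 109 97
f 109 95 110
f 109 110 97
f 110 95 96
f 110 96 97



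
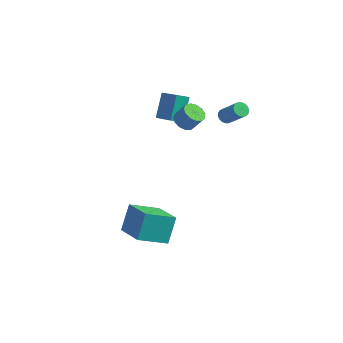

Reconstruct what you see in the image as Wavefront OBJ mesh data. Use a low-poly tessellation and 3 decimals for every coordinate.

v -1.288 3.583 0.231
v -1.801 2.999 0.644
v -1.479 4.685 1.551
v -1.992 4.102 1.964
v -0.048 2.978 0.916
v -0.561 2.395 1.329
v -0.239 4.081 2.236
v -0.752 3.497 2.649
v 0.979 -4.511 -2.938
v 0.959 -3.519 -1.521
v -0.634 -3.381 -3.751
v -0.654 -2.39 -2.334
v 2.214 -3.33 -3.746
v 2.194 -2.339 -2.329
v 0.601 -2.201 -4.559
v 0.581 -1.209 -3.142
v 2.472 3.13 2.324
v 2.746 2.849 2.014
v 3.802 2.588 3.187
v 3.528 2.87 3.496
v 2.826 3.038 1.983
v 3.883 2.777 3.156
v 2.846 3.243 2.012
v 3.902 2.982 3.184
v 2.801 3.429 2.094
v 3.857 3.168 3.266
v 2.698 3.563 2.215
v 3.755 3.302 3.388
v 2.557 3.622 2.356
v 3.614 3.361 3.529
v 2.401 3.596 2.491
v 3.458 3.336 3.664
v 2.257 3.49 2.597
v 3.314 3.229 3.77
v 2.15 3.321 2.655
v 3.207 3.061 3.828
v 2.099 3.12 2.657
v 3.156 2.859 3.83
v 2.112 2.92 2.601
v 3.169 2.66 3.774
v 2.188 2.757 2.496
v 3.244 2.496 3.669
v 2.312 2.658 2.362
v 3.369 2.398 3.535
v 2.464 2.641 2.222
v 3.521 2.38 3.395
v 2.618 2.708 2.098
v 3.674 2.448 3.271
v 0.414 2.132 1.824
v 0.971 1.857 1.504
v 1.564 1.972 2.435
v 1.006 2.248 2.756
v 0.99 2.246 1.444
v 1.583 2.361 2.375
v 0.825 2.599 1.504
v 1.418 2.715 2.436
v 0.53 2.804 1.667
v 1.123 2.92 2.598
v 0.198 2.796 1.879
v 0.791 2.911 2.811
v -0.066 2.577 2.074
v 0.527 2.692 3.006
v -0.177 2.217 2.19
v 0.415 2.332 3.121
v -0.101 1.83 2.189
v 0.491 1.945 3.121
v 0.138 1.539 2.073
v 0.731 1.654 3.004
v 0.465 1.436 1.878
v 1.058 1.552 2.809
v 0.776 1.555 1.665
v 1.369 1.67 2.597
f 2 4 1
f 5 2 1
f 1 4 3
f 3 5 1
f 2 8 4
f 6 2 5
f 6 8 2
f 4 8 3
f 7 5 3
f 3 8 7
f 7 6 5
f 8 6 7
f 10 12 9
f 13 10 9
f 9 12 11
f 11 13 9
f 10 16 12
f 14 10 13
f 14 16 10
f 12 16 11
f 15 13 11
f 11 16 15
f 15 14 13
f 16 14 15
f 18 17 21
f 18 21 19
f 19 21 22
f 19 22 20
f 21 17 23
f 21 23 22
f 22 23 24
f 22 24 20
f 23 17 25
f 23 25 24
f 24 25 26
f 24 26 20
f 25 17 27
f 25 27 26
f 26 27 28
f 26 28 20
f 27 17 29
f 27 29 28
f 28 29 30
f 28 30 20
f 29 17 31
f 29 31 30
f 30 31 32
f 30 32 20
f 31 17 33
f 31 33 32
f 32 33 34
f 32 34 20
f 33 17 35
f 33 35 34
f 34 35 36
f 34 36 20
f 35 17 37
f 35 37 36
f 36 37 38
f 36 38 20
f 37 17 39
f 37 39 38
f 38 39 40
f 38 40 20
f 39 17 41
f 39 41 40
f 40 41 42
f 40 42 20
f 41 17 43
f 41 43 42
f 42 43 44
f 42 44 20
f 43 17 45
f 43 45 44
f 44 45 46
f 44 46 20
f 45 17 47
f 45 47 46
f 46 47 48
f 46 48 20
f 47 17 18
f 47 18 48
f 48 18 19
f 48 19 20
f 50 49 53
f 50 53 51
f 51 53 54
f 51 54 52
f 53 49 55
f 53 55 54
f 54 55 56
f 54 56 52
f 55 49 57
f 55 57 56
f 56 57 58
f 56 58 52
f 57 49 59
f 57 59 58
f 58 59 60
f 58 60 52
f 59 49 61
f 59 61 60
f 60 61 62
f 60 62 52
f 61 49 63
f 61 63 62
f 62 63 64
f 62 64 52
f 63 49 65
f 63 65 64
f 64 65 66
f 64 66 52
f 65 49 67
f 65 67 66
f 66 67 68
f 66 68 52
f 67 49 69
f 67 69 68
f 68 69 70
f 68 70 52
f 69 49 71
f 69 71 70
f 70 71 72
f 70 72 52
f 71 49 50
f 71 50 72
f 72 50 51
f 72 51 52



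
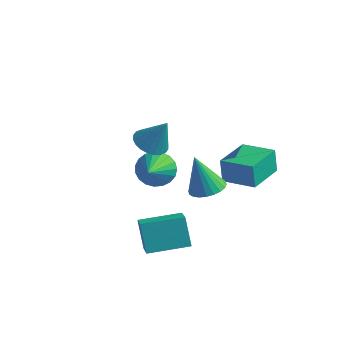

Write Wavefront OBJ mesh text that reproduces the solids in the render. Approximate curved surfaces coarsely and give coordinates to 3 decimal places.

v 0.271 -0.476 -0.345
v 0.946 -0.027 -0.091
v -0.331 -0.604 1.485
v 0.726 0.214 -0.147
v 0.436 0.35 -0.232
v 0.121 0.361 -0.335
v -0.172 0.244 -0.439
v -0.397 0.018 -0.529
v -0.52 -0.284 -0.591
v -0.523 -0.615 -0.615
v -0.405 -0.924 -0.598
v -0.185 -1.166 -0.543
v 0.105 -1.302 -0.457
v 0.42 -1.312 -0.354
v 0.713 -1.195 -0.25
v 0.938 -0.969 -0.16
v 1.061 -0.667 -0.098
v 1.064 -0.337 -0.074
v -0.123 -4.381 -2.214
v -0.723 -3.98 -0.888
v -0.824 -3.621 -2.761
v -1.424 -3.22 -1.435
v 1.204 -3.02 -2.025
v 0.604 -2.619 -0.699
v 0.503 -2.26 -2.572
v -0.097 -1.859 -1.246
v -3.256 0.671 -1.396
v -2.419 1.111 -1.3
v -2.564 -0.871 -0.364
v -2.615 1.236 -0.981
v -2.922 1.264 -0.733
v -3.287 1.189 -0.601
v -3.646 1.025 -0.606
v -3.938 0.799 -0.748
v -4.111 0.552 -1.001
v -4.137 0.324 -1.324
v -4.01 0.157 -1.658
v -3.753 0.078 -1.948
v -3.41 0.102 -2.142
v -3.04 0.225 -2.207
v -2.707 0.424 -2.132
v -2.469 0.666 -1.93
v -2.367 0.909 -1.635
v -1.719 -1.816 2.597
v -1.012 -2.108 2.276
v -1.001 -1.624 4.003
v -0.982 -1.791 2.217
v -1.064 -1.478 2.216
v -1.246 -1.216 2.273
v -1.5 -1.045 2.38
v -1.787 -0.992 2.52
v -2.064 -1.064 2.671
v -2.289 -1.251 2.811
v -2.426 -1.524 2.919
v -2.457 -1.841 2.978
v -2.375 -2.154 2.978
v -2.193 -2.416 2.921
v -1.939 -2.586 2.815
v -1.652 -2.639 2.675
v -1.375 -2.567 2.524
v -1.15 -2.381 2.383
v 0.273 0.667 -0.621
v 0.087 0.751 0.592
v 0.173 2.588 -0.77
v -0.012 2.673 0.443
v 1.872 0.767 -0.383
v 1.687 0.852 0.83
v 1.773 2.689 -0.532
v 1.587 2.773 0.681
f 2 1 4
f 2 4 3
f 4 1 5
f 4 5 3
f 5 1 6
f 5 6 3
f 6 1 7
f 6 7 3
f 7 1 8
f 7 8 3
f 8 1 9
f 8 9 3
f 9 1 10
f 9 10 3
f 10 1 11
f 10 11 3
f 11 1 12
f 11 12 3
f 12 1 13
f 12 13 3
f 13 1 14
f 13 14 3
f 14 1 15
f 14 15 3
f 15 1 16
f 15 16 3
f 16 1 17
f 16 17 3
f 17 1 18
f 17 18 3
f 18 1 2
f 18 2 3
f 20 22 19
f 23 20 19
f 19 22 21
f 21 23 19
f 20 26 22
f 24 20 23
f 24 26 20
f 22 26 21
f 25 23 21
f 21 26 25
f 25 24 23
f 26 24 25
f 28 27 30
f 28 30 29
f 30 27 31
f 30 31 29
f 31 27 32
f 31 32 29
f 32 27 33
f 32 33 29
f 33 27 34
f 33 34 29
f 34 27 35
f 34 35 29
f 35 27 36
f 35 36 29
f 36 27 37
f 36 37 29
f 37 27 38
f 37 38 29
f 38 27 39
f 38 39 29
f 39 27 40
f 39 40 29
f 40 27 41
f 40 41 29
f 41 27 42
f 41 42 29
f 42 27 43
f 42 43 29
f 43 27 28
f 43 28 29
f 45 44 47
f 45 47 46
f 47 44 48
f 47 48 46
f 48 44 49
f 48 49 46
f 49 44 50
f 49 50 46
f 50 44 51
f 50 51 46
f 51 44 52
f 51 52 46
f 52 44 53
f 52 53 46
f 53 44 54
f 53 54 46
f 54 44 55
f 54 55 46
f 55 44 56
f 55 56 46
f 56 44 57
f 56 57 46
f 57 44 58
f 57 58 46
f 58 44 59
f 58 59 46
f 59 44 60
f 59 60 46
f 60 44 61
f 60 61 46
f 61 44 45
f 61 45 46
f 63 65 62
f 66 63 62
f 62 65 64
f 64 66 62
f 63 69 65
f 67 63 66
f 67 69 63
f 65 69 64
f 68 66 64
f 64 69 68
f 68 67 66
f 69 67 68



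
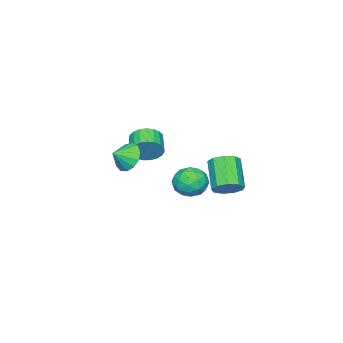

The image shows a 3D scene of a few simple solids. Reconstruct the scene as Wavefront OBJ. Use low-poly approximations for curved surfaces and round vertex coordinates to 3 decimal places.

v 1.038 2.366 0.643
v 1.958 2.219 1.154
v 0.262 1.281 1.726
v 1.182 1.134 2.237
v 0.684 2.07 2.298
v 1.164 2.741 1.629
v 1.056 0.759 1.251
v 1.536 1.43 0.582
v 1.969 1.226 1.53
v 1.739 2.036 2.177
v 0.481 1.464 0.703
v 0.251 2.274 1.35
v 1.566 2.388 0.804
v 0.654 1.112 2.076
v 0.362 1.662 2.112
v 0.902 1.576 2.413
v 1.099 2.695 1.083
v 1.64 2.608 1.383
v 0.891 2.52 2.056
v 0.58 0.892 1.497
v 1.121 0.805 1.797
v 1.318 1.924 0.467
v 1.858 1.838 0.768
v 1.329 0.98 0.824
v 2.113 1.718 1.325
v 1.657 1.08 1.961
v 1.583 0.86 1.382
v 1.865 1.254 0.988
v 1.978 2.194 1.705
v 1.522 1.556 2.342
v 1.229 2.106 2.378
v 1.511 2.5 1.984
v 1.984 1.61 1.926
v 0.698 1.944 0.538
v 0.242 1.306 1.175
v 0.709 1 0.896
v 0.991 1.394 0.502
v 0.563 2.42 0.919
v 0.107 1.782 1.555
v 0.355 2.246 1.892
v 0.637 2.64 1.498
v 0.236 1.89 0.954
v -2.96 1.491 -1.036
v -2.438 1.825 -0.316
v -3.639 0.744 1.056
v -4.16 0.409 0.336
v -2.935 2.226 -0.435
v -4.136 1.145 0.937
v -3.444 2.283 -0.836
v -4.645 1.202 0.537
v -3.726 1.969 -1.33
v -4.927 0.888 0.043
v -3.65 1.431 -1.687
v -4.85 0.35 -0.314
v -3.25 0.921 -1.739
v -4.451 -0.16 -0.366
v -2.715 0.678 -1.463
v -3.916 -0.403 -0.09
v -2.294 0.814 -0.987
v -3.495 -0.267 0.386
v -2.185 1.267 -0.534
v -3.385 0.186 0.839
v 0.302 -1.671 2.413
v 0.773 -1.78 3.232
v -0.152 -2.518 3.665
v -0.622 -2.409 2.847
v 0.552 -1.46 3.305
v -0.373 -2.198 3.739
v 0.288 -1.177 3.225
v -0.636 -1.915 3.658
v 0.027 -0.98 3.004
v -0.897 -1.718 3.437
v -0.186 -0.902 2.681
v -1.111 -1.64 3.114
v -0.316 -0.957 2.312
v -1.24 -1.695 2.745
v -0.338 -1.135 1.96
v -1.263 -1.873 2.393
v -0.249 -1.406 1.687
v -1.174 -2.144 2.12
v -0.066 -1.723 1.539
v -0.99 -2.461 1.972
v 0.182 -2.031 1.543
v -0.743 -2.769 1.976
v 0.45 -2.277 1.697
v -0.475 -3.015 2.13
v 0.693 -2.418 1.975
v -0.232 -3.156 2.408
v 0.868 -2.429 2.328
v -0.057 -3.168 2.762
v 0.945 -2.31 2.697
v 0.021 -3.048 3.13
v 0.912 -2.08 3.016
v -0.013 -2.818 3.45
v 3.369 -0.702 3.569
v 3.863 -0.82 2.719
v 4.211 -1.078 4.111
v 3.978 -0.304 2.898
v 3.899 0.085 3.289
v 3.652 0.225 3.769
v 3.315 0.07 4.186
v 2.995 -0.33 4.407
v 2.794 -0.849 4.362
v 2.775 -1.32 4.065
v 2.944 -1.596 3.61
v 3.249 -1.588 3.143
v 3.591 -1.299 2.811
f 1 38 17
f 38 12 41
f 17 41 6
f 38 41 17
f 1 17 13
f 17 6 18
f 13 18 2
f 17 18 13
f 1 13 22
f 13 2 23
f 22 23 8
f 13 23 22
f 1 22 34
f 22 8 37
f 34 37 11
f 22 37 34
f 1 34 38
f 34 11 42
f 38 42 12
f 34 42 38
f 2 18 29
f 18 6 32
f 29 32 10
f 18 32 29
f 6 41 19
f 41 12 40
f 19 40 5
f 41 40 19
f 12 42 39
f 42 11 35
f 39 35 3
f 42 35 39
f 11 37 36
f 37 8 24
f 36 24 7
f 37 24 36
f 8 23 28
f 23 2 25
f 28 25 9
f 23 25 28
f 4 30 16
f 30 10 31
f 16 31 5
f 30 31 16
f 4 16 14
f 16 5 15
f 14 15 3
f 16 15 14
f 4 14 21
f 14 3 20
f 21 20 7
f 14 20 21
f 4 21 26
f 21 7 27
f 26 27 9
f 21 27 26
f 4 26 30
f 26 9 33
f 30 33 10
f 26 33 30
f 5 31 19
f 31 10 32
f 19 32 6
f 31 32 19
f 3 15 39
f 15 5 40
f 39 40 12
f 15 40 39
f 7 20 36
f 20 3 35
f 36 35 11
f 20 35 36
f 9 27 28
f 27 7 24
f 28 24 8
f 27 24 28
f 10 33 29
f 33 9 25
f 29 25 2
f 33 25 29
f 44 43 47
f 44 47 45
f 45 47 48
f 45 48 46
f 47 43 49
f 47 49 48
f 48 49 50
f 48 50 46
f 49 43 51
f 49 51 50
f 50 51 52
f 50 52 46
f 51 43 53
f 51 53 52
f 52 53 54
f 52 54 46
f 53 43 55
f 53 55 54
f 54 55 56
f 54 56 46
f 55 43 57
f 55 57 56
f 56 57 58
f 56 58 46
f 57 43 59
f 57 59 58
f 58 59 60
f 58 60 46
f 59 43 61
f 59 61 60
f 60 61 62
f 60 62 46
f 61 43 44
f 61 44 62
f 62 44 45
f 62 45 46
f 64 63 67
f 64 67 65
f 65 67 68
f 65 68 66
f 67 63 69
f 67 69 68
f 68 69 70
f 68 70 66
f 69 63 71
f 69 71 70
f 70 71 72
f 70 72 66
f 71 63 73
f 71 73 72
f 72 73 74
f 72 74 66
f 73 63 75
f 73 75 74
f 74 75 76
f 74 76 66
f 75 63 77
f 75 77 76
f 76 77 78
f 76 78 66
f 77 63 79
f 77 79 78
f 78 79 80
f 78 80 66
f 79 63 81
f 79 81 80
f 80 81 82
f 80 82 66
f 81 63 83
f 81 83 82
f 82 83 84
f 82 84 66
f 83 63 85
f 83 85 84
f 84 85 86
f 84 86 66
f 85 63 87
f 85 87 86
f 86 87 88
f 86 88 66
f 87 63 89
f 87 89 88
f 88 89 90
f 88 90 66
f 89 63 91
f 89 91 90
f 90 91 92
f 90 92 66
f 91 63 93
f 91 93 92
f 92 93 94
f 92 94 66
f 93 63 64
f 93 64 94
f 94 64 65
f 94 65 66
f 96 95 98
f 96 98 97
f 98 95 99
f 98 99 97
f 99 95 100
f 99 100 97
f 100 95 101
f 100 101 97
f 101 95 102
f 101 102 97
f 102 95 103
f 102 103 97
f 103 95 104
f 103 104 97
f 104 95 105
f 104 105 97
f 105 95 106
f 105 106 97
f 106 95 107
f 106 107 97
f 107 95 96
f 107 96 97



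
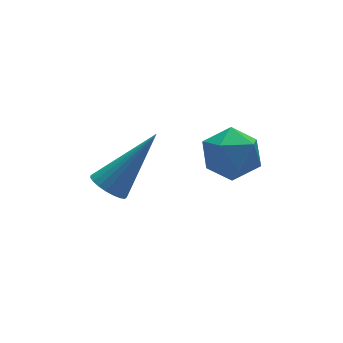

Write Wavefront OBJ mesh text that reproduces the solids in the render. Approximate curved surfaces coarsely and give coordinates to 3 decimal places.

v -0.006 3.024 -1.326
v 0.349 2.674 -1.642
v 1.446 3.076 0.246
v 0.42 2.898 -1.715
v 0.417 3.143 -1.72
v 0.341 3.368 -1.657
v 0.206 3.533 -1.538
v 0.033 3.611 -1.381
v -0.146 3.587 -1.215
v -0.3 3.466 -1.068
v -0.404 3.268 -0.966
v -0.439 3.029 -0.926
v -0.399 2.788 -0.955
v -0.291 2.589 -1.049
v -0.133 2.465 -1.19
v 0.046 2.437 -1.355
v 0.217 2.511 -1.515
v 2.194 0.475 2.129
v 2.796 0.241 1.574
v 1.224 -0.021 1.286
v 1.826 -0.255 0.731
v 1.756 -0.658 1.478
v 2.356 -0.351 1.999
v 1.664 0.571 0.861
v 2.264 0.878 1.382
v 2.469 0.3 0.79
v 2.525 -0.459 1.172
v 1.495 0.679 1.688
v 1.551 -0.08 2.07
f 2 1 4
f 2 4 3
f 4 1 5
f 4 5 3
f 5 1 6
f 5 6 3
f 6 1 7
f 6 7 3
f 7 1 8
f 7 8 3
f 8 1 9
f 8 9 3
f 9 1 10
f 9 10 3
f 10 1 11
f 10 11 3
f 11 1 12
f 11 12 3
f 12 1 13
f 12 13 3
f 13 1 14
f 13 14 3
f 14 1 15
f 14 15 3
f 15 1 16
f 15 16 3
f 16 1 17
f 16 17 3
f 17 1 2
f 17 2 3
f 18 29 23
f 18 23 19
f 18 19 25
f 18 25 28
f 18 28 29
f 19 23 27
f 23 29 22
f 29 28 20
f 28 25 24
f 25 19 26
f 21 27 22
f 21 22 20
f 21 20 24
f 21 24 26
f 21 26 27
f 22 27 23
f 20 22 29
f 24 20 28
f 26 24 25
f 27 26 19

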